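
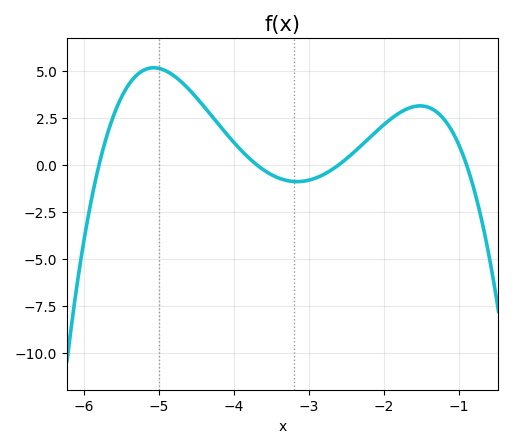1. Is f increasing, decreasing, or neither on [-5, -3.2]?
decreasing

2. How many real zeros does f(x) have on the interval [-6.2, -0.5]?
4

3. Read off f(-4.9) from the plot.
4.97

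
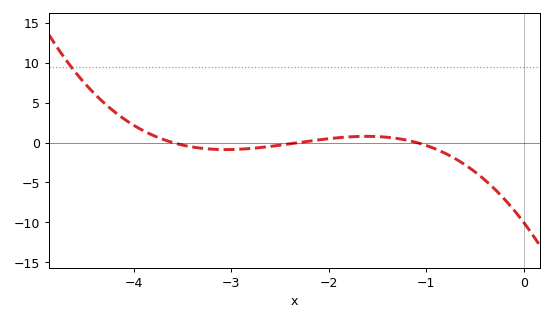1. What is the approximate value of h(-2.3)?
0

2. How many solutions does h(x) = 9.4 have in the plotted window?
1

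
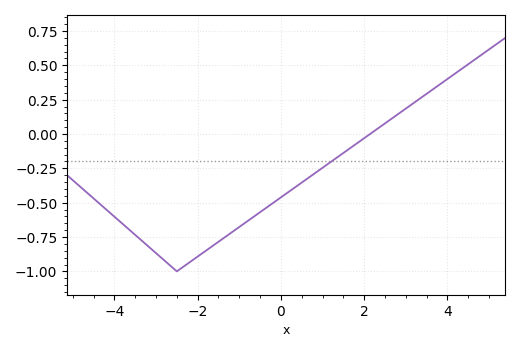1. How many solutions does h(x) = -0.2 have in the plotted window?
1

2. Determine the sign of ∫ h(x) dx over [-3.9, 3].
negative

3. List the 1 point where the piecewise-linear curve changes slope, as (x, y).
(-2.5, -1)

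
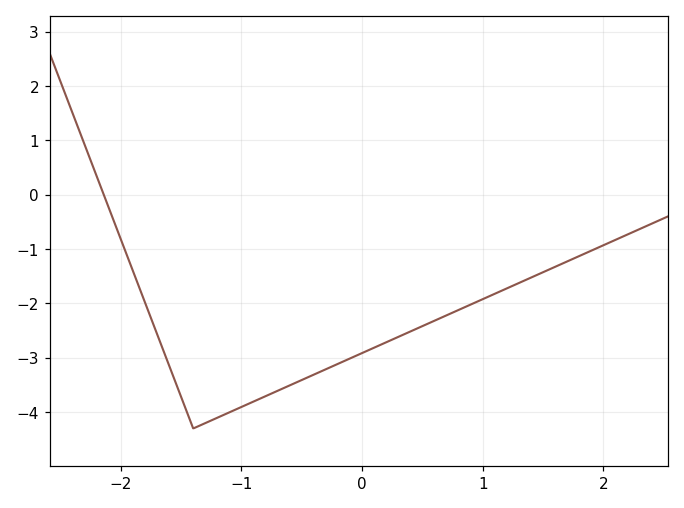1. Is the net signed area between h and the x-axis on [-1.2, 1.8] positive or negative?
negative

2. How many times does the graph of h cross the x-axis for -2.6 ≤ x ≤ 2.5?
1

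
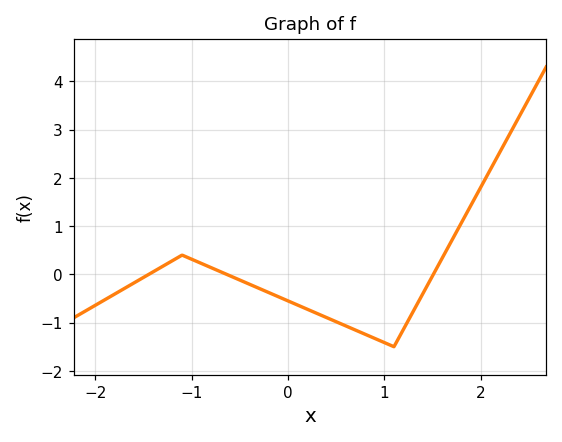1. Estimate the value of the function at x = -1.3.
0.2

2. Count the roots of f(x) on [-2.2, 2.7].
3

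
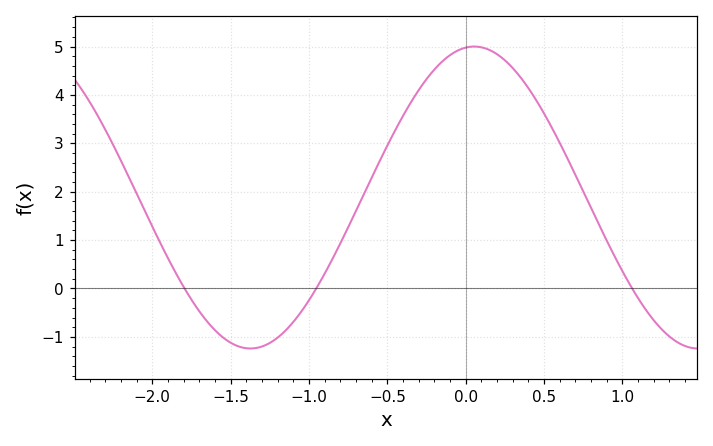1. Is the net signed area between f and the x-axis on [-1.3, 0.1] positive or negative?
positive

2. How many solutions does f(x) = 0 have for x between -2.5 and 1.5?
3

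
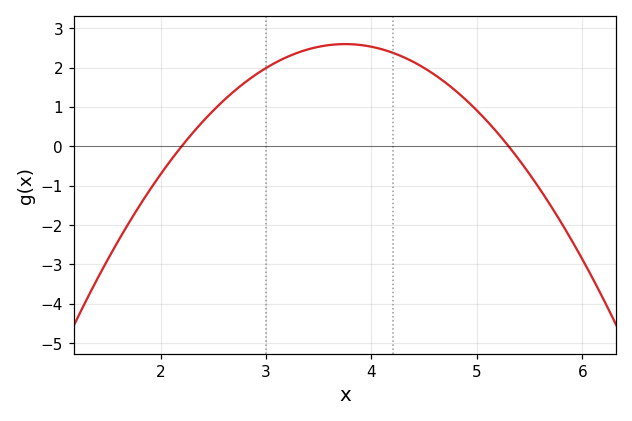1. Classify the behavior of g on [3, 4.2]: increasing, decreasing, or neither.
neither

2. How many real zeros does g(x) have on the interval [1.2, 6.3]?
2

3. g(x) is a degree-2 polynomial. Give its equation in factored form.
y = -1.08(x - 2.2)(x - 5.3)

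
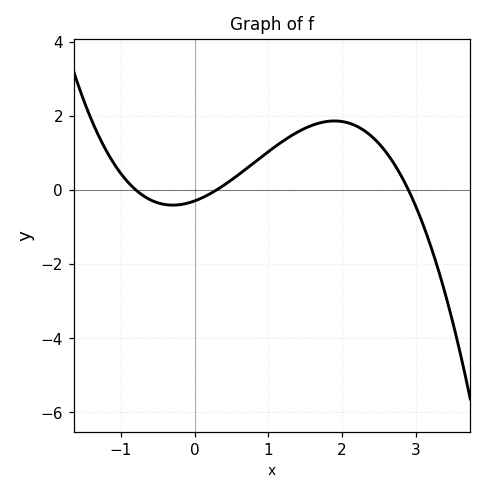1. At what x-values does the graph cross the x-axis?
-0.8, 0.3, 2.9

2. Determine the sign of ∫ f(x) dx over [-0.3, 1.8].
positive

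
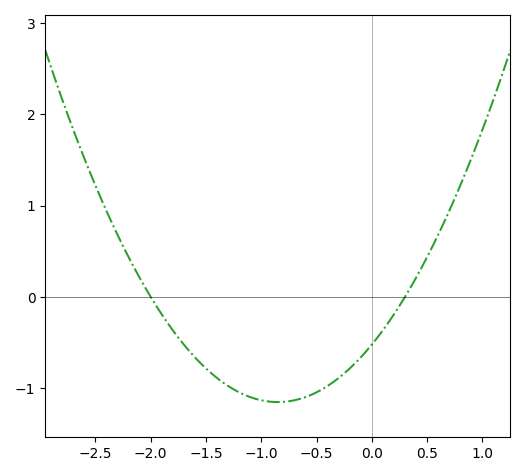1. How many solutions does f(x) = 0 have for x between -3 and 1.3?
2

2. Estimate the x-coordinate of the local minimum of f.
-0.85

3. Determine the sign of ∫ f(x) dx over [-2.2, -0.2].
negative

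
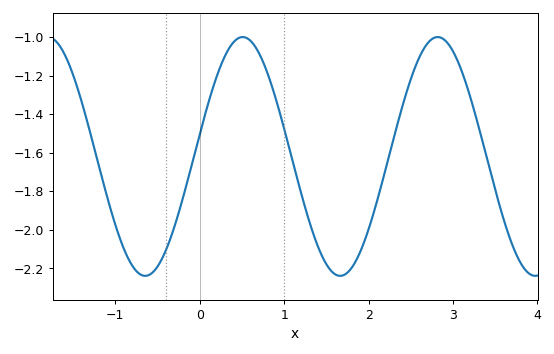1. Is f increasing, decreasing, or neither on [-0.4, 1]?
neither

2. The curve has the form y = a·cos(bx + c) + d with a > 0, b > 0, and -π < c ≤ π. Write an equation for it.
y = 0.62cos(2.7x - 1.4) - 1.62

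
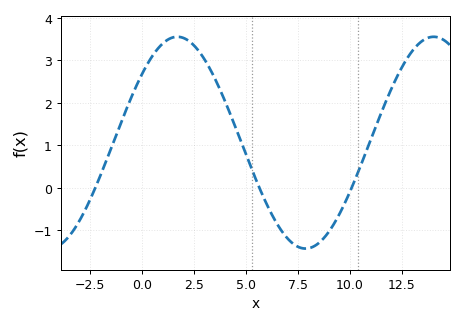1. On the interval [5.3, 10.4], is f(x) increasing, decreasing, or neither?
neither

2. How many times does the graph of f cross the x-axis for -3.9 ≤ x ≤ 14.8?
3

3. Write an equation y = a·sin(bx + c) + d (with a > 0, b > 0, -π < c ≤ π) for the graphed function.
y = 2.49sin(0.51x + 0.7) + 1.06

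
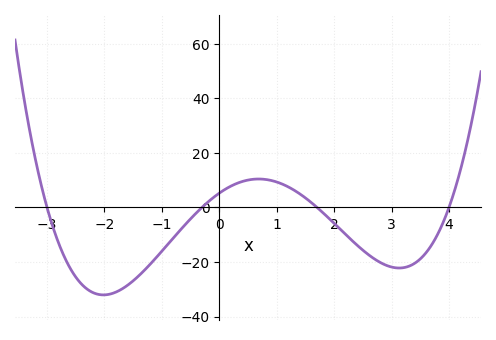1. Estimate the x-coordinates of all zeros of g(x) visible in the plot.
-3, -0.4, 1.6, 4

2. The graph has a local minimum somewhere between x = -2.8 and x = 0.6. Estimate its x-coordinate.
-2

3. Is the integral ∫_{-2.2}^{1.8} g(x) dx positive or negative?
negative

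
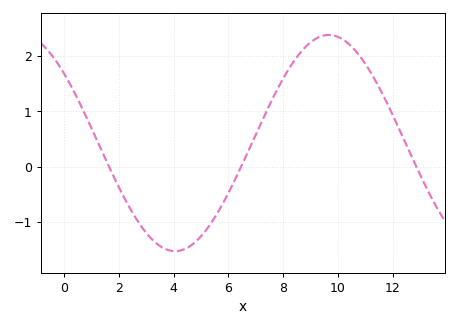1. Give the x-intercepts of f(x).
1.65, 6.46, 12.9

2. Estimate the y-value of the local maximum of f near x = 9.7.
2.38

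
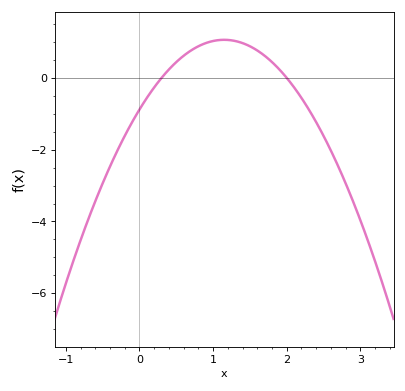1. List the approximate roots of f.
0.3, 2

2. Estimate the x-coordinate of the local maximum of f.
1.1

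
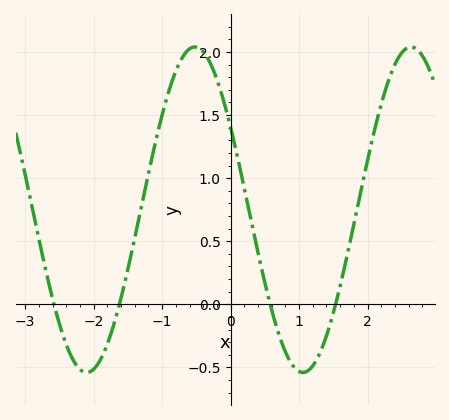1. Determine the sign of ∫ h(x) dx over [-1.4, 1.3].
positive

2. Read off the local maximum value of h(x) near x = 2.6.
2.05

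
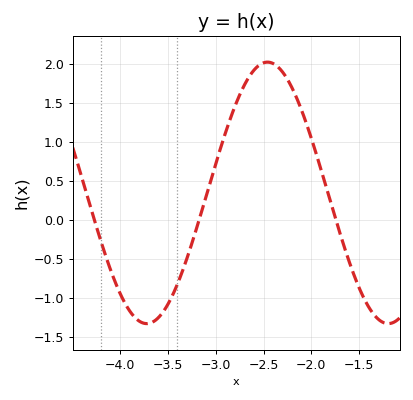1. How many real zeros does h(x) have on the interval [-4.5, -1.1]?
3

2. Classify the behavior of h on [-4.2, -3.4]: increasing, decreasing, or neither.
neither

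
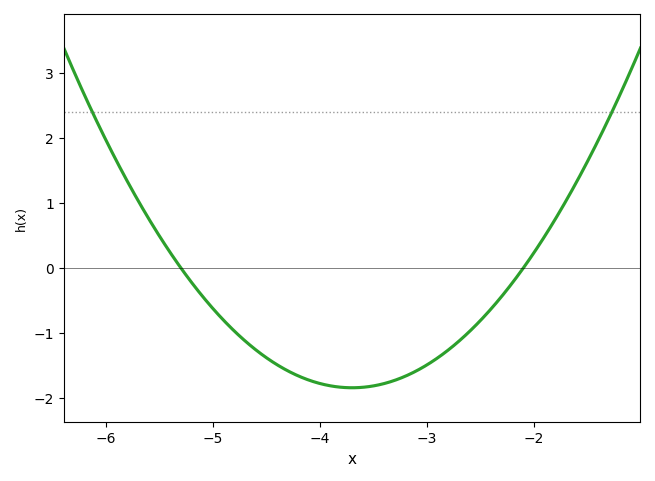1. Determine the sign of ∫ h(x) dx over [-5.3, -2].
negative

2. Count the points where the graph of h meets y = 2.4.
2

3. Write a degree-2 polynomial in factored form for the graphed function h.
y = 0.72(x + 5.3)(x + 2.1)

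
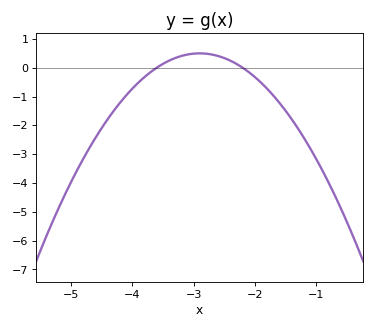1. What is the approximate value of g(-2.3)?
0.1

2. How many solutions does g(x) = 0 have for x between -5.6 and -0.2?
2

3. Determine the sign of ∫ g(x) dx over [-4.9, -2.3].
negative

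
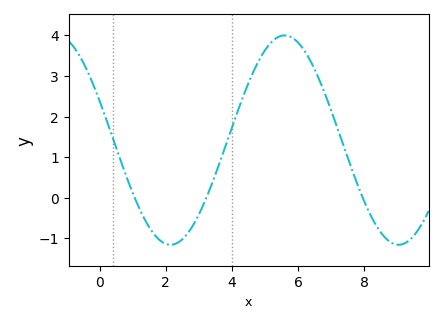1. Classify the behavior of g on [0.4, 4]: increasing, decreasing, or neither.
neither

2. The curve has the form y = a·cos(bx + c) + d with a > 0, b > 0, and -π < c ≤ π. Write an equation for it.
y = 2.58cos(0.91x + 1.2) + 1.42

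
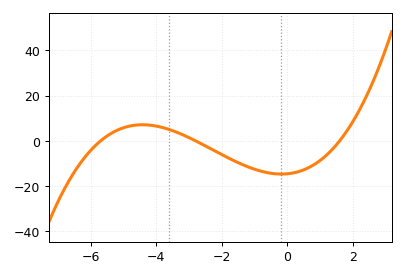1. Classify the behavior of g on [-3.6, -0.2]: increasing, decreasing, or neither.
decreasing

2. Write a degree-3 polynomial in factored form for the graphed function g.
y = 0.57(x + 5.7)(x + 2.8)(x - 1.6)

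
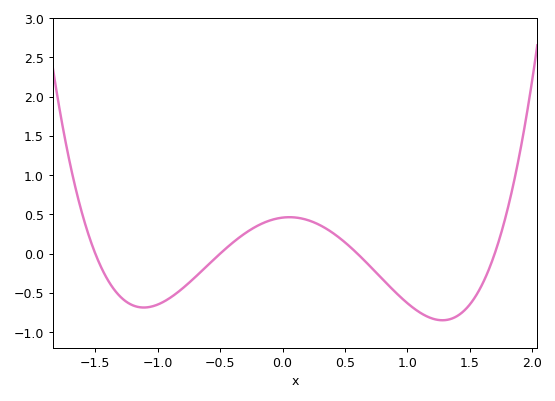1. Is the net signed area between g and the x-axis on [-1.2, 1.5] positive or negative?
negative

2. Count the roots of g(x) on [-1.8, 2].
4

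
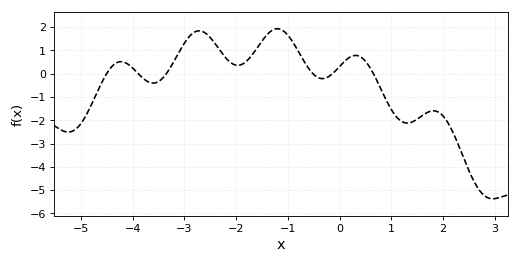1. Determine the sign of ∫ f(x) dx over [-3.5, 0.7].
positive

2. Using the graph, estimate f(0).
0.3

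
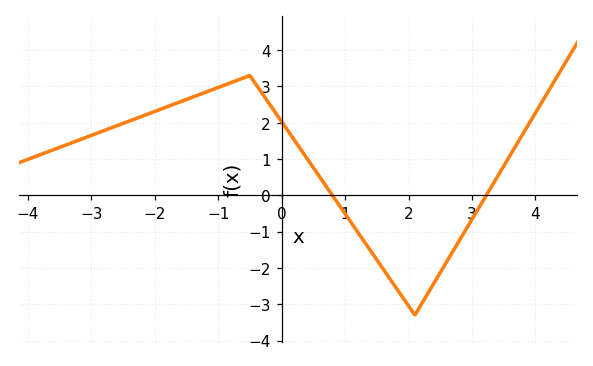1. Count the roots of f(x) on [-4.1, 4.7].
2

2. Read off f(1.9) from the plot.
-2.8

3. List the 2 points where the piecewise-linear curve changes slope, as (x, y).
(-0.5, 3.3); (2.1, -3.3)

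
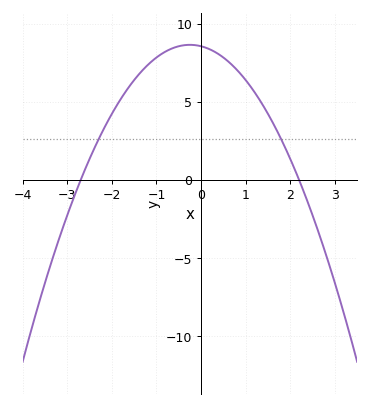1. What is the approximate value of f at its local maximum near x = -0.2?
8.5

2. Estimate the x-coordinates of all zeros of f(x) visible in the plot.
-2.6, 2.2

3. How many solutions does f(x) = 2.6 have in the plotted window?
2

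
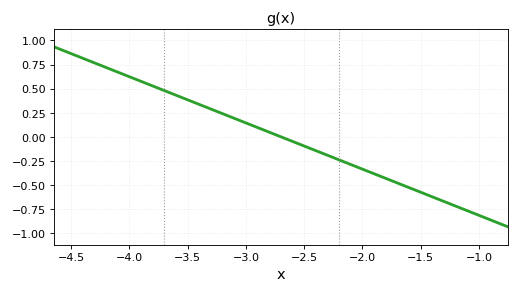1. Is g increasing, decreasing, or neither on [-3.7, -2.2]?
decreasing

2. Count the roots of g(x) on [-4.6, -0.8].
1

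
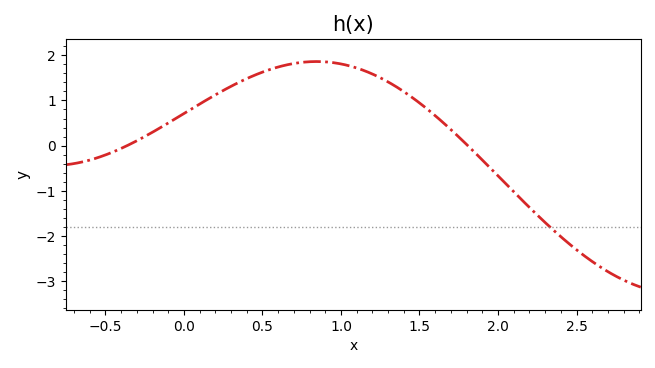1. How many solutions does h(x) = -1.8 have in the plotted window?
1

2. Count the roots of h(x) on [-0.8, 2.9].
2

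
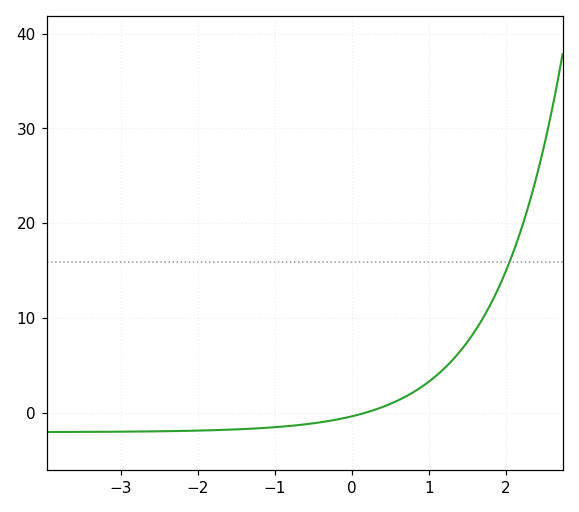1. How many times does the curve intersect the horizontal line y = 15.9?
1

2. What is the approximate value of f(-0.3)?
-1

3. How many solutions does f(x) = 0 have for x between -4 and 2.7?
1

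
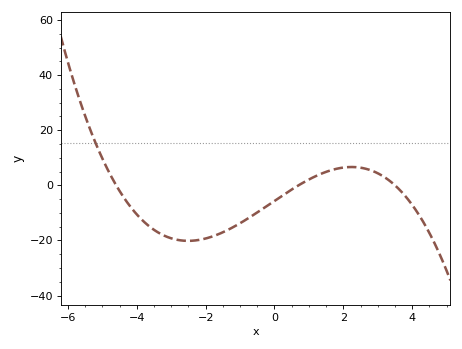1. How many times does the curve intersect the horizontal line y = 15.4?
1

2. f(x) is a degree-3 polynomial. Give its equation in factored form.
y = -0.5(x + 4.6)(x - 0.7)(x - 3.5)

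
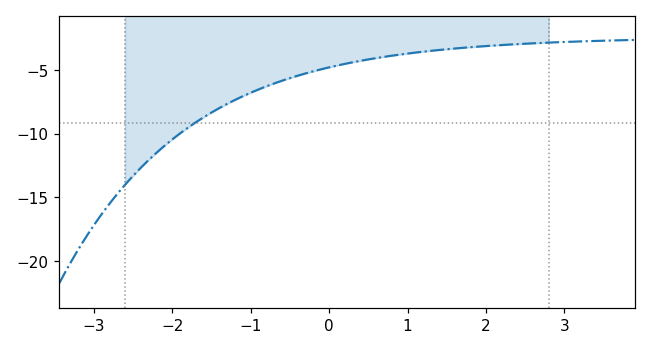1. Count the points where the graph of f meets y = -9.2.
1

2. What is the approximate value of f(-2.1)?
-11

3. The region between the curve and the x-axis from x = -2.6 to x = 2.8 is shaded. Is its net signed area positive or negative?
negative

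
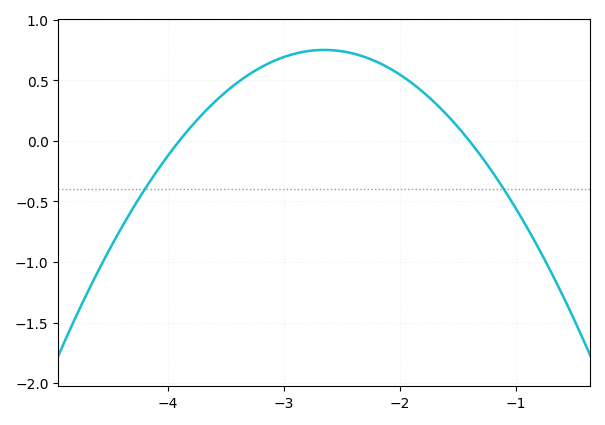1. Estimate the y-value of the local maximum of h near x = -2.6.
0.75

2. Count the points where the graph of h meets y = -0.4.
2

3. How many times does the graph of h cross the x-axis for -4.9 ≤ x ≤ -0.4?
2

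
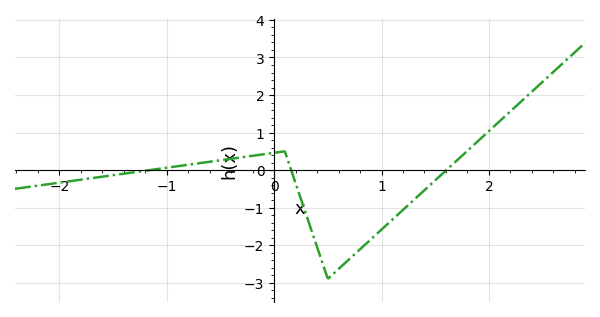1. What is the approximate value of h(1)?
-1.59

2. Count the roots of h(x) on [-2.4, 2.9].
3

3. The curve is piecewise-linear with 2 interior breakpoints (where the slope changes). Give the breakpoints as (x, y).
(0.1, 0.5); (0.5, -2.9)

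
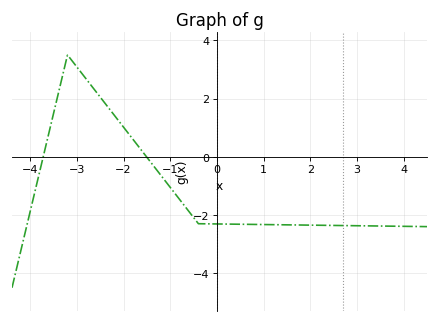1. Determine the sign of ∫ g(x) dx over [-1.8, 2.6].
negative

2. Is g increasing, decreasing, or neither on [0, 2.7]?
decreasing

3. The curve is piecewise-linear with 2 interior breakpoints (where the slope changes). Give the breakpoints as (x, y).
(-3.2, 3.5); (-0.4, -2.3)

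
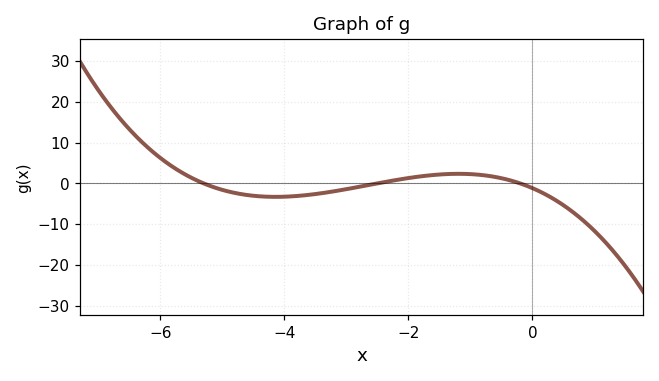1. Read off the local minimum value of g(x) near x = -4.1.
-3.3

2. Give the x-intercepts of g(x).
-5.3, -2.5, -0.2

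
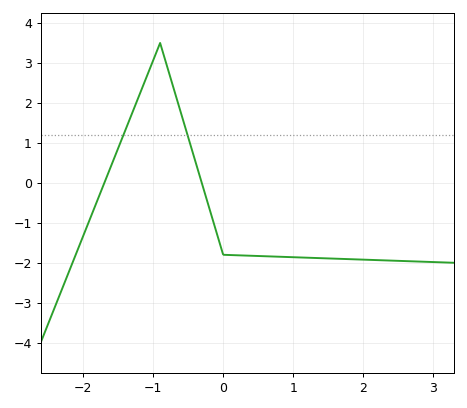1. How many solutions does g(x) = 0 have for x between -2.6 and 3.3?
2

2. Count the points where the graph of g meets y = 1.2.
2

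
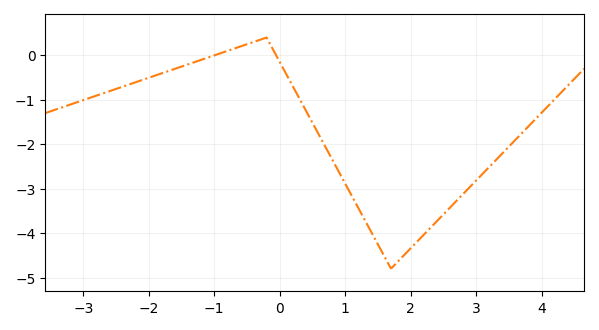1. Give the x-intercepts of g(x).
-1, 0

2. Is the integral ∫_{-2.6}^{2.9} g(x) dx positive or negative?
negative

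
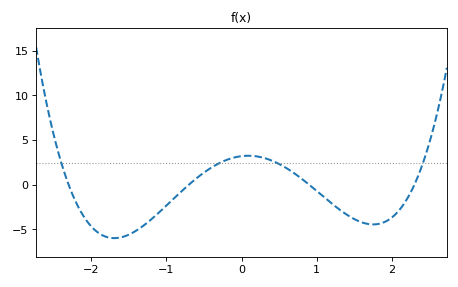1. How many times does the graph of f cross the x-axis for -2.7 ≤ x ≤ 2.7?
4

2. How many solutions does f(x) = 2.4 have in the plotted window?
4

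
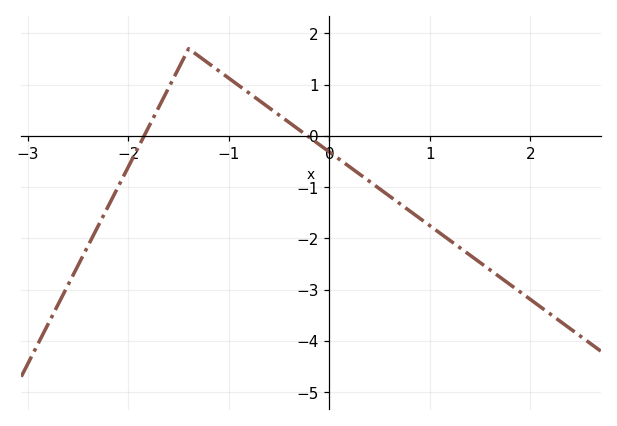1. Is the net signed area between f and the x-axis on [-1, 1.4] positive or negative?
negative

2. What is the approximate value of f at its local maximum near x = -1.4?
1.7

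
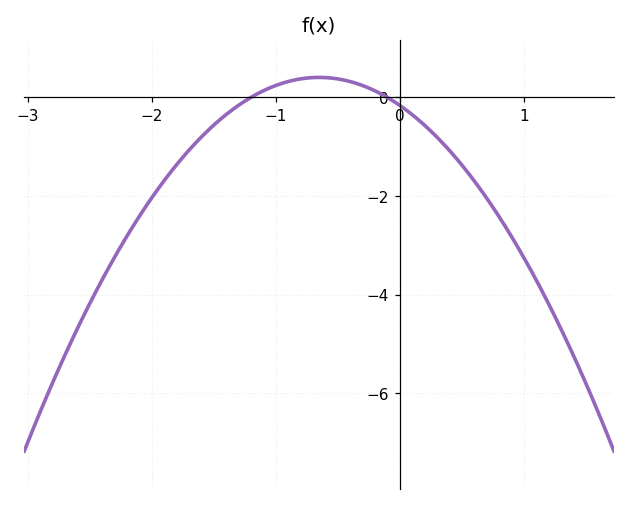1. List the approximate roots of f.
-1.2, -0.1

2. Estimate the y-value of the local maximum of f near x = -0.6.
0.405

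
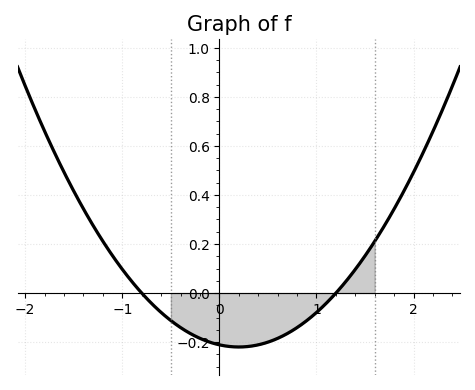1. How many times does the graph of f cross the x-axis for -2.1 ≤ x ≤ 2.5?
2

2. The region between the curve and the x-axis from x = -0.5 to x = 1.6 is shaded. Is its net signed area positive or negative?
negative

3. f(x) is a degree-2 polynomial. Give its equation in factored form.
y = 0.22(x + 0.8)(x - 1.2)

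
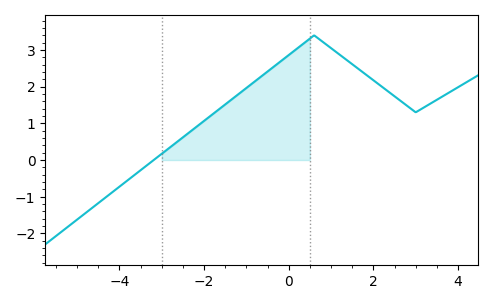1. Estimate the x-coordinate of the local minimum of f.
3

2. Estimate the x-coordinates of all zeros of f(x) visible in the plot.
-3.19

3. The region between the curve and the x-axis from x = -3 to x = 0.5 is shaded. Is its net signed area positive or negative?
positive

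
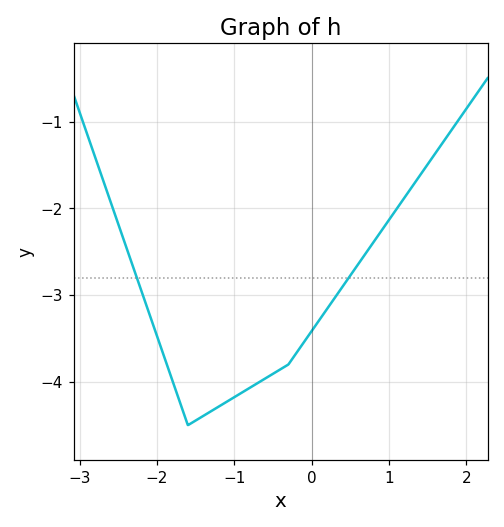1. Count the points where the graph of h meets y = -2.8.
2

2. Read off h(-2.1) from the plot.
-3.2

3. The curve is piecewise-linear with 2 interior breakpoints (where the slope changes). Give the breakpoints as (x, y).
(-1.6, -4.5); (-0.3, -3.8)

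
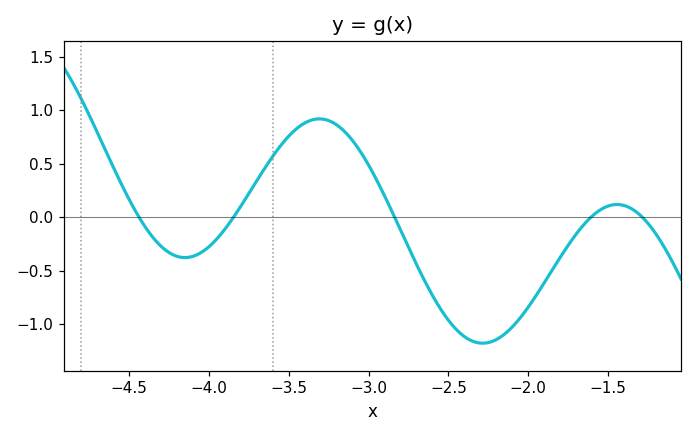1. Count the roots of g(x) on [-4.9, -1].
5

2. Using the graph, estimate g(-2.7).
-0.45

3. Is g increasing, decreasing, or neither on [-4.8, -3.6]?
neither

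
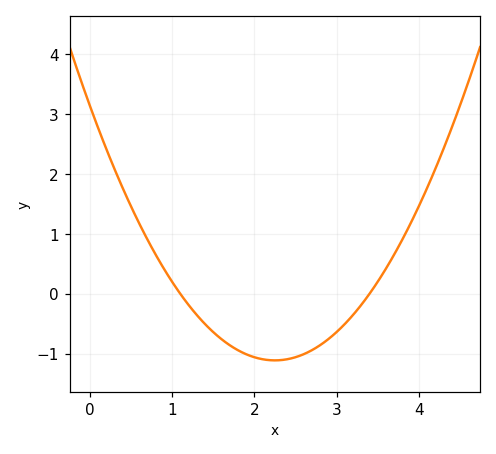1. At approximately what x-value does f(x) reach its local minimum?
2.3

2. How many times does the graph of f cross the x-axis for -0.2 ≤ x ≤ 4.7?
2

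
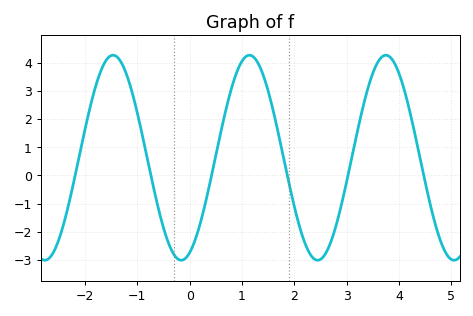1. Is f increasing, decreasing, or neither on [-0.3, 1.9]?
neither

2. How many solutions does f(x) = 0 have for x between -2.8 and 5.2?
6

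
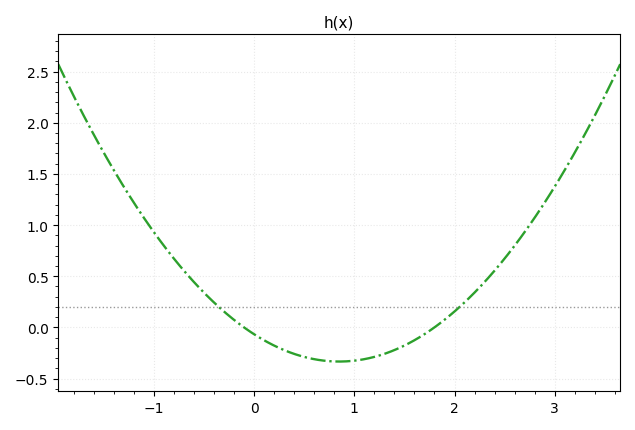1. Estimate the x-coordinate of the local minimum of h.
0.8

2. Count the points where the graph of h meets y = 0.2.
2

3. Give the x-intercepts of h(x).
-0.1, 1.8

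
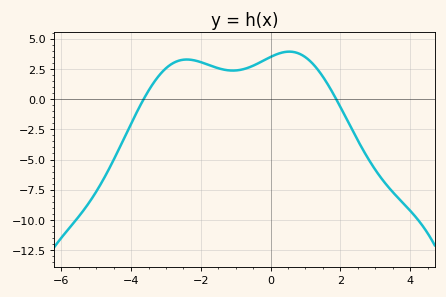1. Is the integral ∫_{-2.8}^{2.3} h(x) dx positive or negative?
positive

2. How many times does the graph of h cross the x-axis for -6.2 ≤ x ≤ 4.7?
2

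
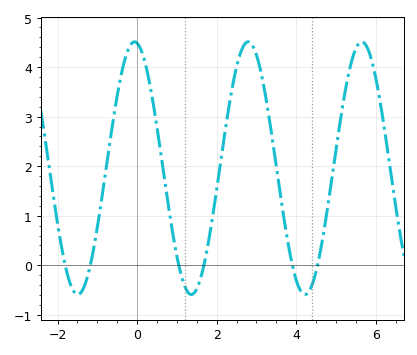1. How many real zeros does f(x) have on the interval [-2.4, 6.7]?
6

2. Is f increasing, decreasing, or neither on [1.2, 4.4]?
neither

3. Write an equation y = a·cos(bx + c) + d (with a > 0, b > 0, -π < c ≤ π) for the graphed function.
y = 2.55cos(2.2x + 0.142) + 1.96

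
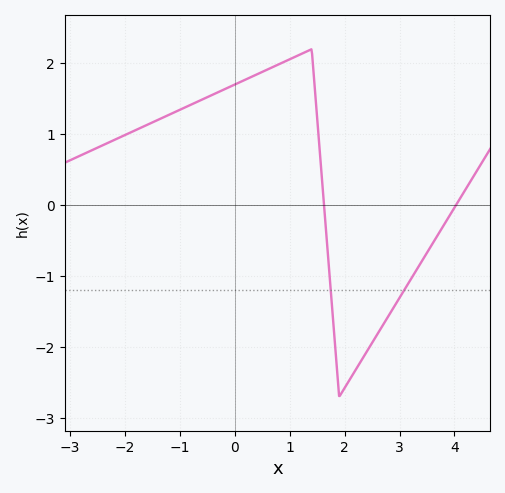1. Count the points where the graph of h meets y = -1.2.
2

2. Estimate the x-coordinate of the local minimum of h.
2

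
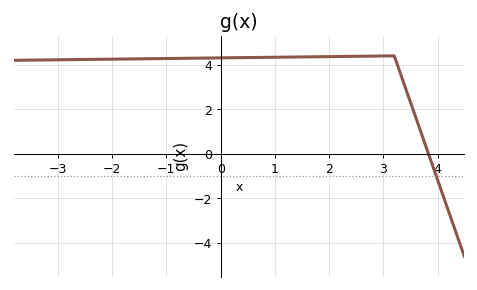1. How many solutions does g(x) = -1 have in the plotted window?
1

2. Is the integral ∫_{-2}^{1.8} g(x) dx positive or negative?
positive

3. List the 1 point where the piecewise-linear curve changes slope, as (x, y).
(3.2, 4.4)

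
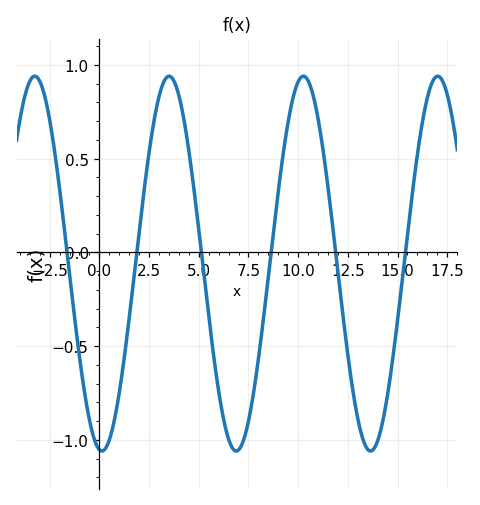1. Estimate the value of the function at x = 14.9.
-0.45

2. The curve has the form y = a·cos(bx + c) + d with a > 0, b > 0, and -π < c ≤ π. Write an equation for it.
y = 1cos(0.93x + 3.02) - 0.06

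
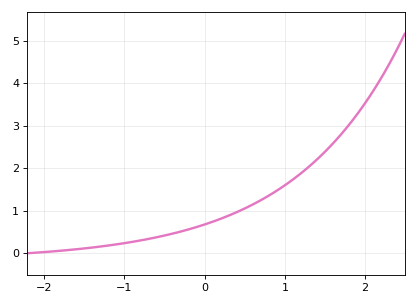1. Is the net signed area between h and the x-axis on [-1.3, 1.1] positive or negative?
positive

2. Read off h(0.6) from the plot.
1.15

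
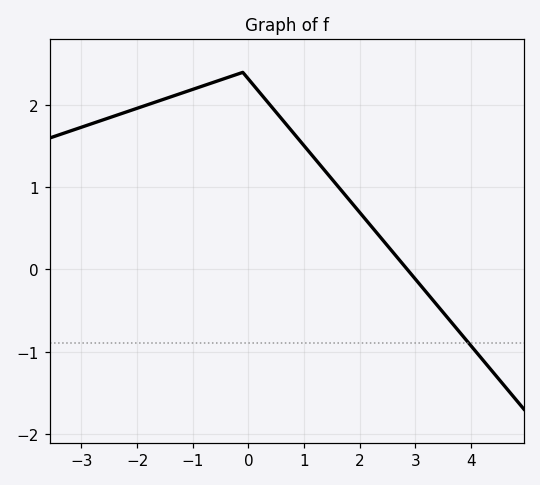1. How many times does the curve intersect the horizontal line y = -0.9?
1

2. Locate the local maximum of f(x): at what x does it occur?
-0.1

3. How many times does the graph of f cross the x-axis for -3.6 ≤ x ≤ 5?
1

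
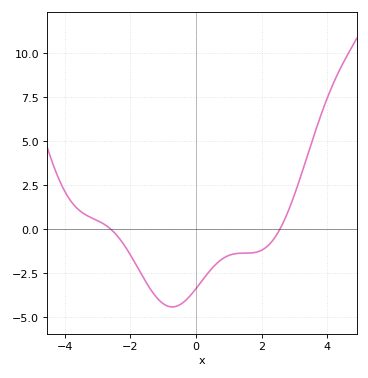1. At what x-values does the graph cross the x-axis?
-2.6, 2.6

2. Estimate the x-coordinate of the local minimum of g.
-0.8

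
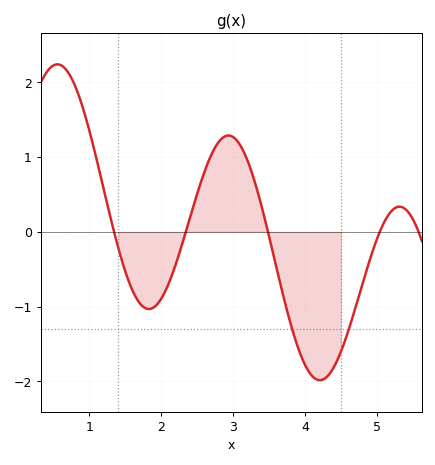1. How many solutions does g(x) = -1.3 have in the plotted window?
2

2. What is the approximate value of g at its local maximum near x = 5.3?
0.336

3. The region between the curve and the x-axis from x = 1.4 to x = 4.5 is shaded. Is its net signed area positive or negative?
negative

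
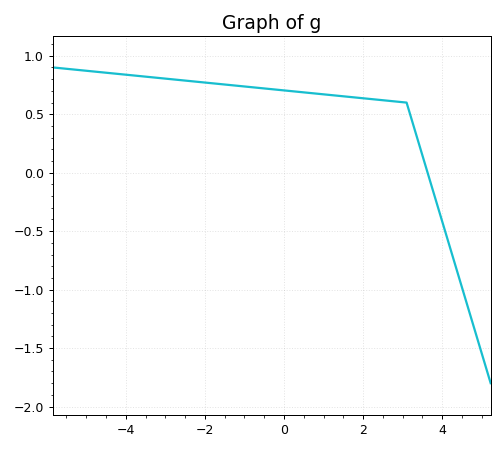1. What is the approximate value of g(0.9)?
0.65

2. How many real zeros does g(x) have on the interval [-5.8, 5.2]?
1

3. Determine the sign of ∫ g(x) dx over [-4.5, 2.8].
positive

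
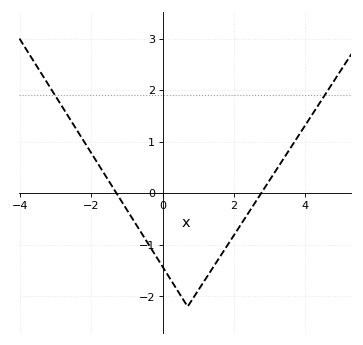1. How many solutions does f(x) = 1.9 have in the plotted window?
2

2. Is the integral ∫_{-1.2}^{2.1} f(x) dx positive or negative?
negative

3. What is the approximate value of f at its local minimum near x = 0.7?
-2.2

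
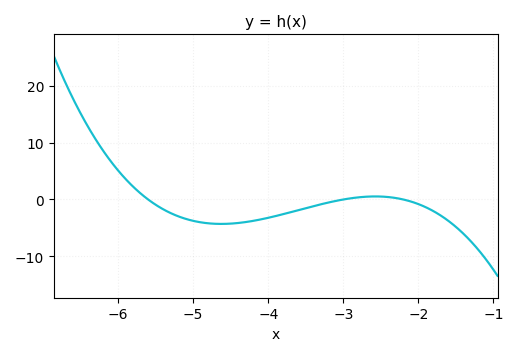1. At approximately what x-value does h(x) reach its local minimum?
-4.6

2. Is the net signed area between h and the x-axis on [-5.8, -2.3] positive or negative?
negative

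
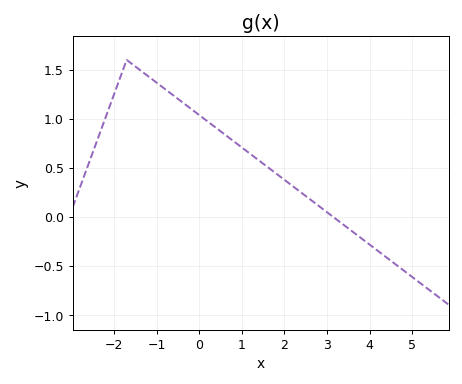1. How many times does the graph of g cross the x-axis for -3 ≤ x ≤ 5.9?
1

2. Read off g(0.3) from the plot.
0.95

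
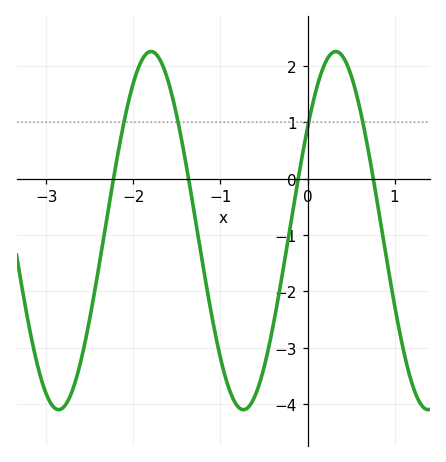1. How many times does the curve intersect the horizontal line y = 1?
4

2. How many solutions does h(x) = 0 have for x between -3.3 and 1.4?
4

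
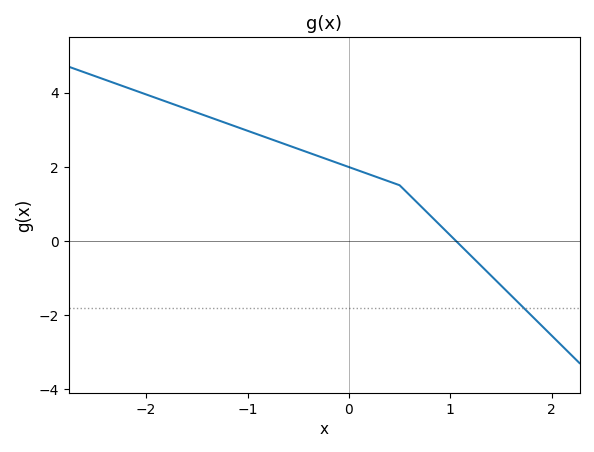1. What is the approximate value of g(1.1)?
-0.123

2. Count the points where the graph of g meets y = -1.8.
1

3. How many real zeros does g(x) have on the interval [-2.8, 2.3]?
1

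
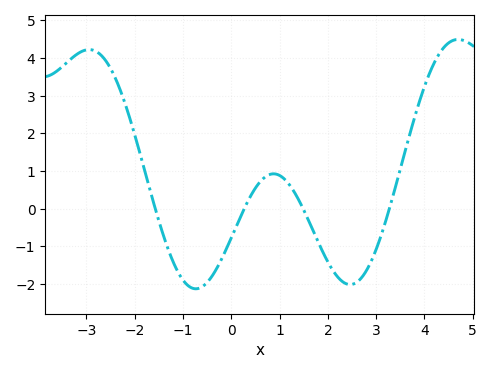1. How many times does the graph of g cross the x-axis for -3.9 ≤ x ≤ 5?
4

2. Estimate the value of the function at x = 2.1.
-1.64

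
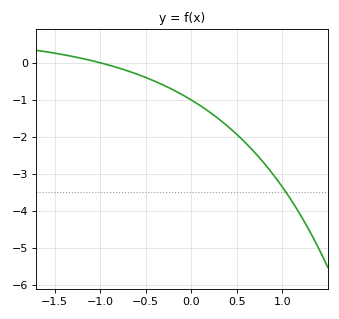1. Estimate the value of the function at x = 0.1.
-1.16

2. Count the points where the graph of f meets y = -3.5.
1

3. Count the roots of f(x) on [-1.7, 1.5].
1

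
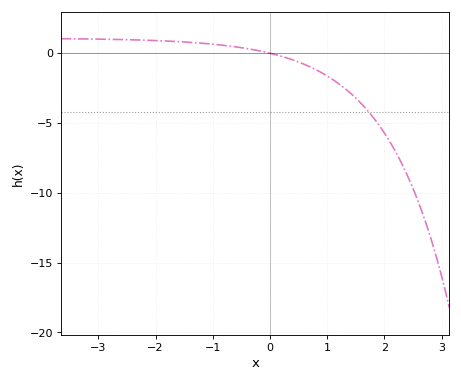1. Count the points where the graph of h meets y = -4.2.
1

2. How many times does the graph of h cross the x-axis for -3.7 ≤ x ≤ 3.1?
1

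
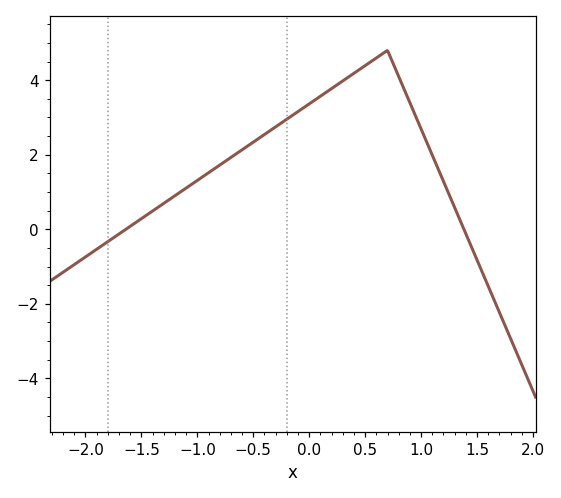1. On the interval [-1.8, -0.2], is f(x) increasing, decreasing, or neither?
increasing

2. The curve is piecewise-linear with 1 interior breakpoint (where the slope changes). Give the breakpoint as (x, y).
(0.7, 4.8)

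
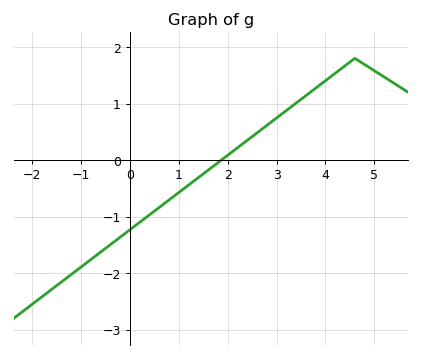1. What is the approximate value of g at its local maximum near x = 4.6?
1.8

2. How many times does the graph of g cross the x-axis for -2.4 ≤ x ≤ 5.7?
1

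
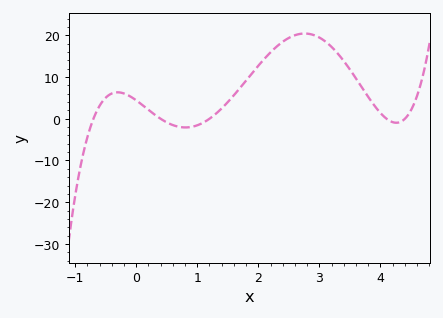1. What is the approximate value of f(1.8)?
9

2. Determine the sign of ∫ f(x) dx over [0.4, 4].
positive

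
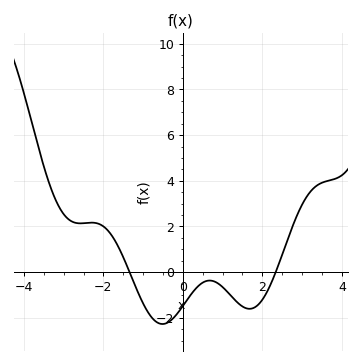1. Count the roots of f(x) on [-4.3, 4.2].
2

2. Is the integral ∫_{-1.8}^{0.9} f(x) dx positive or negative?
negative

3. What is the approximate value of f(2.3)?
-0.2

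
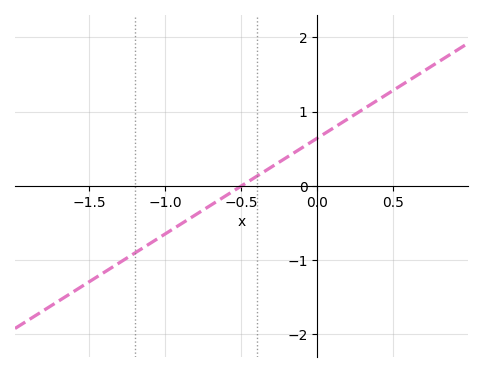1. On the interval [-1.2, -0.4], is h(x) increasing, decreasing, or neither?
increasing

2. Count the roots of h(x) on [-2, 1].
1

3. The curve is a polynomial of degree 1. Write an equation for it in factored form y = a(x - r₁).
y = 1.29(x + 0.5)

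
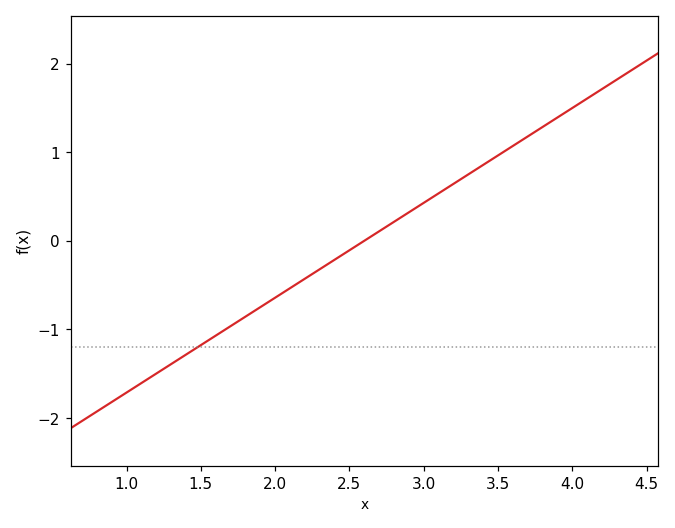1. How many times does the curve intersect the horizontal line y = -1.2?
1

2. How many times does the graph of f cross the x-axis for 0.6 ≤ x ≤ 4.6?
1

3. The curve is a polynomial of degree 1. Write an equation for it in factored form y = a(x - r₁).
y = 1.07(x - 2.6)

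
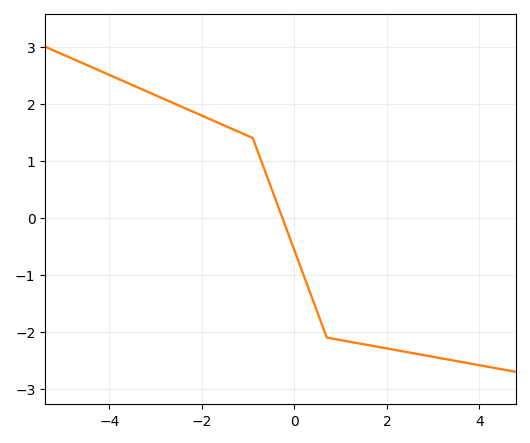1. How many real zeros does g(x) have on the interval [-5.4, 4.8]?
1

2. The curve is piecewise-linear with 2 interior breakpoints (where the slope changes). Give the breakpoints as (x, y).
(-0.9, 1.4); (0.7, -2.1)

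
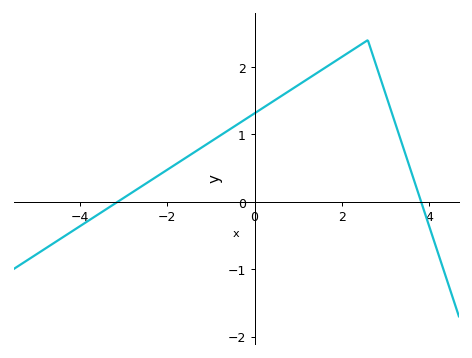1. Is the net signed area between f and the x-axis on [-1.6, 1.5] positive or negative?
positive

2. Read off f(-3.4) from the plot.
-0.1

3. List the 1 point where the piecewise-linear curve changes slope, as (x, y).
(2.6, 2.4)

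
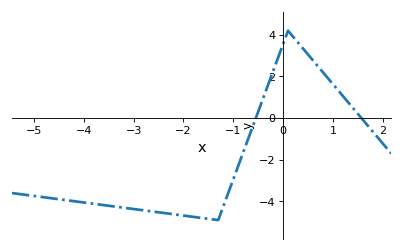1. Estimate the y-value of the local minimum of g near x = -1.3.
-4.9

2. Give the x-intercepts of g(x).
-0.546, 1.57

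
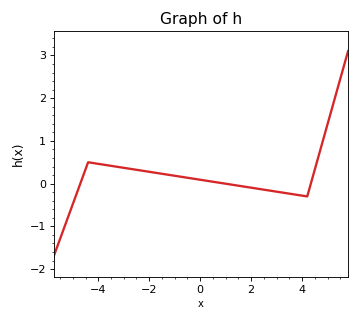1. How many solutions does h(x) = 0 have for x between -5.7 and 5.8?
3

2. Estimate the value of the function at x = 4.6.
0.5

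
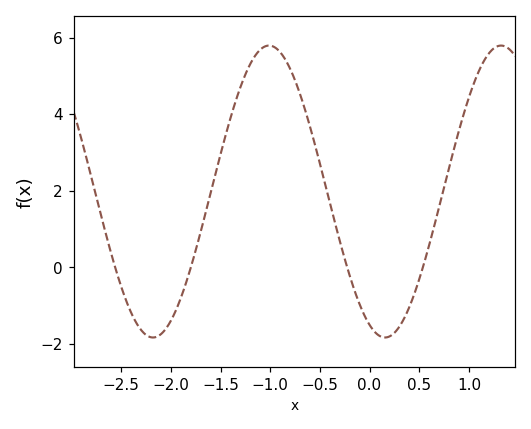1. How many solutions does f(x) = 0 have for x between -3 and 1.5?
4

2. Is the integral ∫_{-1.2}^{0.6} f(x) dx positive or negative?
positive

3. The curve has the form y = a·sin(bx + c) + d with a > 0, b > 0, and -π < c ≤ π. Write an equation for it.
y = 3.81sin(2.69x - 1.99) + 1.98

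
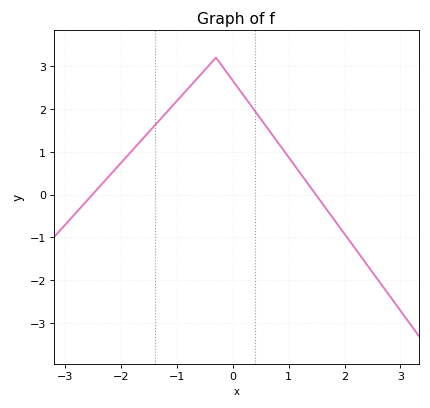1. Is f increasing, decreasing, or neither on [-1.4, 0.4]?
neither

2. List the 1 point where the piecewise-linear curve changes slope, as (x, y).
(-0.3, 3.2)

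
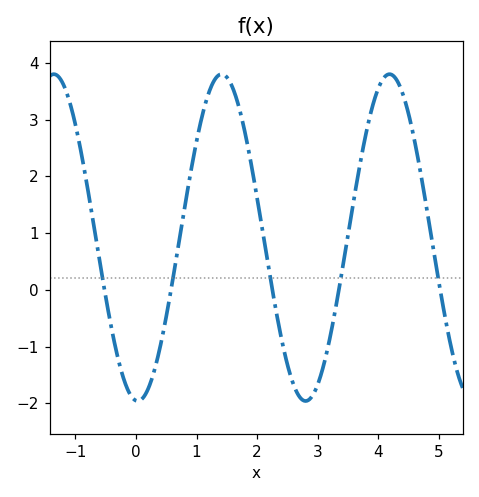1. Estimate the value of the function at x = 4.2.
3.8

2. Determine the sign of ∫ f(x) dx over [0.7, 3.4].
positive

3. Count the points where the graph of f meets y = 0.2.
5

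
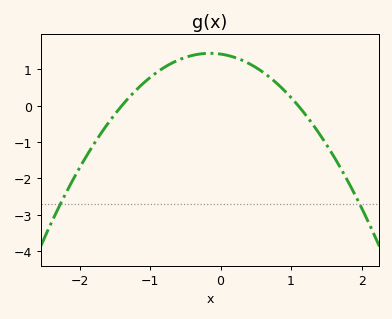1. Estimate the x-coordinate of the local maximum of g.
-0.1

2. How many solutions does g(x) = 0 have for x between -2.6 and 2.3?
2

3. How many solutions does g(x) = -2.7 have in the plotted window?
2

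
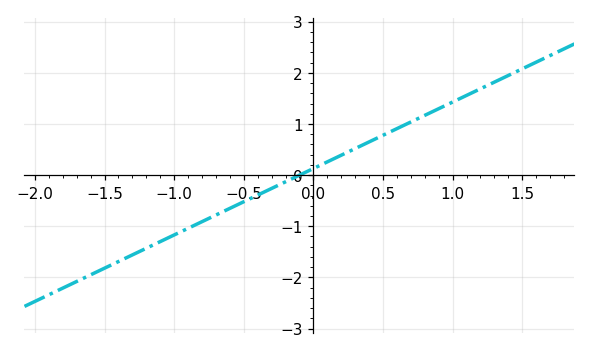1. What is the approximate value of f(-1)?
-1.2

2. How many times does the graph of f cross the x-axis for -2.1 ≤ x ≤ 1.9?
1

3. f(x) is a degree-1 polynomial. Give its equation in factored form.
y = 1.3(x + 0.1)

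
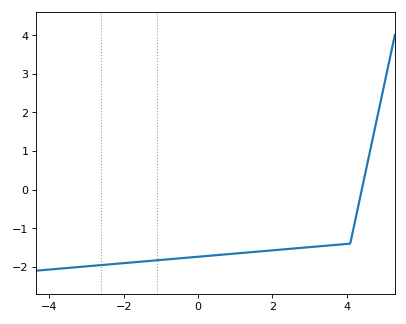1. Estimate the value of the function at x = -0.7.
-1.8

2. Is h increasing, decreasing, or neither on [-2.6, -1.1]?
increasing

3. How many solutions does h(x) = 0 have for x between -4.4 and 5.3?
1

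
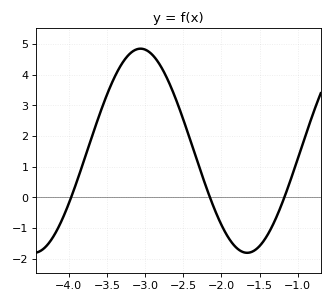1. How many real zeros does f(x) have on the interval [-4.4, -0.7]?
3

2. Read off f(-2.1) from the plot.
-0.3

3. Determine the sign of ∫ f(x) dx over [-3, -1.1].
positive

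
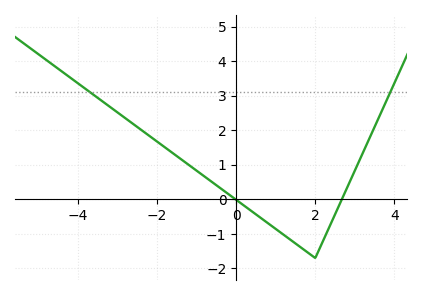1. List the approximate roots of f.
-0.018, 2.67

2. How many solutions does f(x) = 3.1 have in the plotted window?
2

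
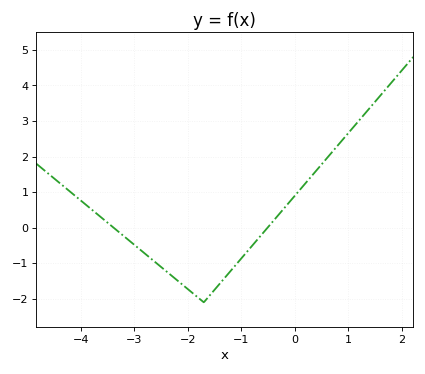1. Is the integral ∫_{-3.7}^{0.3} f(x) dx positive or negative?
negative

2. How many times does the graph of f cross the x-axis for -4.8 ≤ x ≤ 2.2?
2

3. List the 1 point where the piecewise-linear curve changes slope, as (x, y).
(-1.7, -2.1)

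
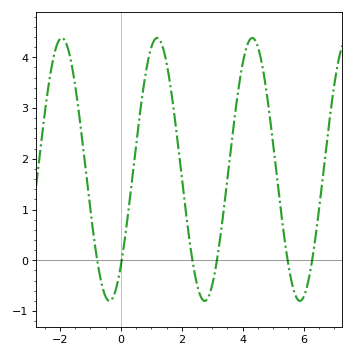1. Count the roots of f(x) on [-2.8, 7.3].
6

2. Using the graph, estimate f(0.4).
1.7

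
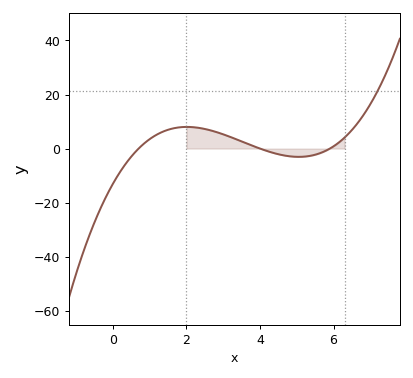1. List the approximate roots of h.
0.7, 4, 5.9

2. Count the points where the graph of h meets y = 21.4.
1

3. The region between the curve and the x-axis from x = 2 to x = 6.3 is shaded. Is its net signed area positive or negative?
positive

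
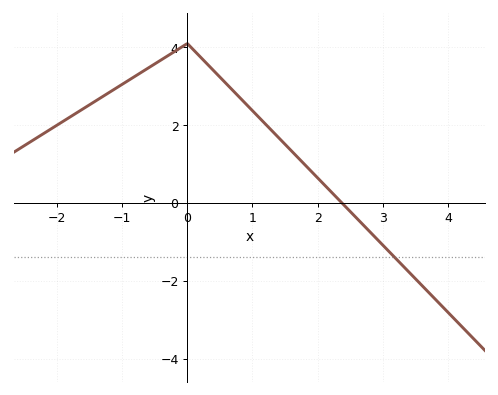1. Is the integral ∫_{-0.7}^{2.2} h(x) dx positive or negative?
positive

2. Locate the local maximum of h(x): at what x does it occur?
0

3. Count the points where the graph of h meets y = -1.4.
1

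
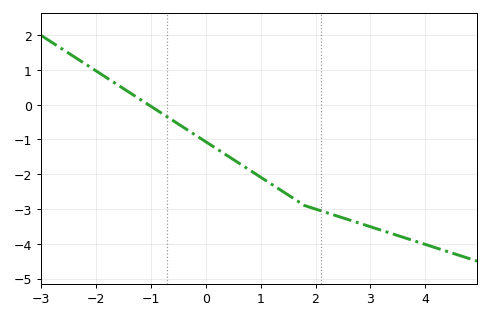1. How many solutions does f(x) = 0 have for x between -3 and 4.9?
1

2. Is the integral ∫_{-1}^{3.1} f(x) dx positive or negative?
negative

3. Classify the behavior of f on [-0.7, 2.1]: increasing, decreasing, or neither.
decreasing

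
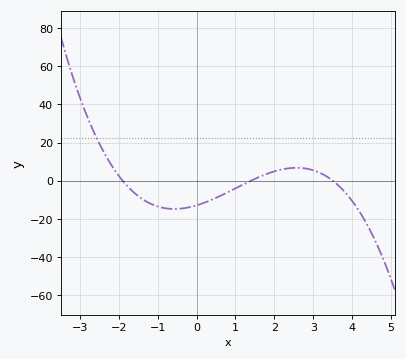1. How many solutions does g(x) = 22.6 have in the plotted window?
1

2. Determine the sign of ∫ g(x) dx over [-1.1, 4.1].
negative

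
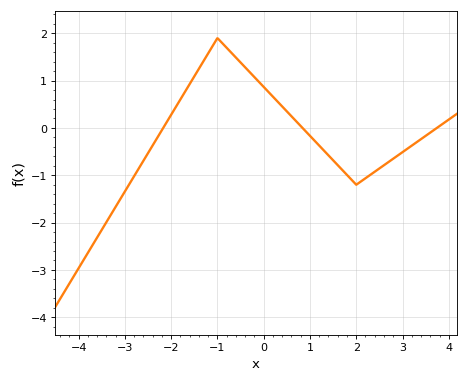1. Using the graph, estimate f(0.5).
0.35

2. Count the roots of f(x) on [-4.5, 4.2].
3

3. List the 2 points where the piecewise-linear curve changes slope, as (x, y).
(-1, 1.9); (2, -1.2)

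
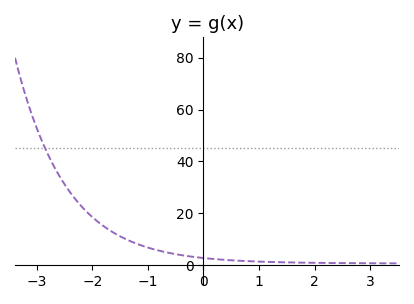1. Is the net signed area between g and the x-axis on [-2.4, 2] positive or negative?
positive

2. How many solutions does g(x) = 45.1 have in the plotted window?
1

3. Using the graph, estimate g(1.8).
0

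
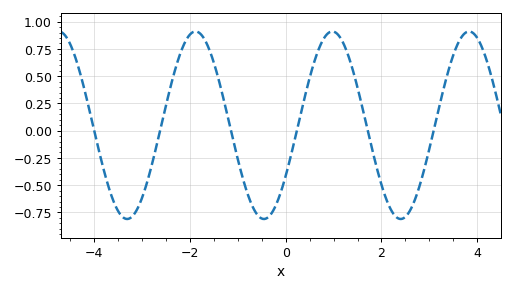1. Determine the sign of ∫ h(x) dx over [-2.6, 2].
positive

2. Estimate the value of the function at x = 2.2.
-0.72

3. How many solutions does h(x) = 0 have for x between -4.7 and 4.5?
6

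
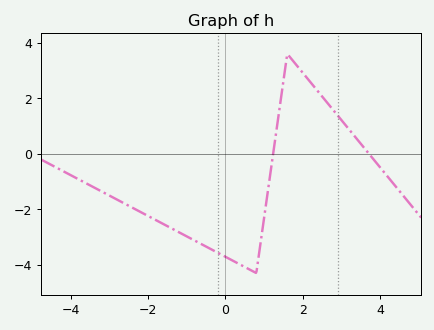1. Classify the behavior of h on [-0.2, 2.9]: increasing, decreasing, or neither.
neither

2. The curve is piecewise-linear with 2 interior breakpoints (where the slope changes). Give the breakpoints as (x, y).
(0.8, -4.3); (1.6, 3.6)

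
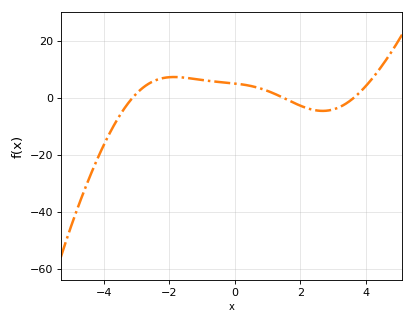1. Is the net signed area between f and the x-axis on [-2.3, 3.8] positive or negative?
positive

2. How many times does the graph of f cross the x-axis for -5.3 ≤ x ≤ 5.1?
3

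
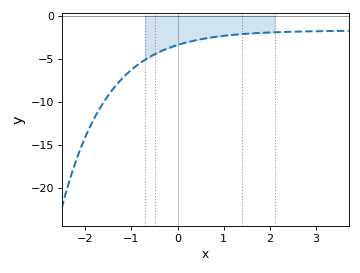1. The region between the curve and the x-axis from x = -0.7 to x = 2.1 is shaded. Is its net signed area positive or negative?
negative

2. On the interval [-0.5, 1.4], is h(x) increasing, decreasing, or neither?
increasing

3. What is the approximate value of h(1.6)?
-2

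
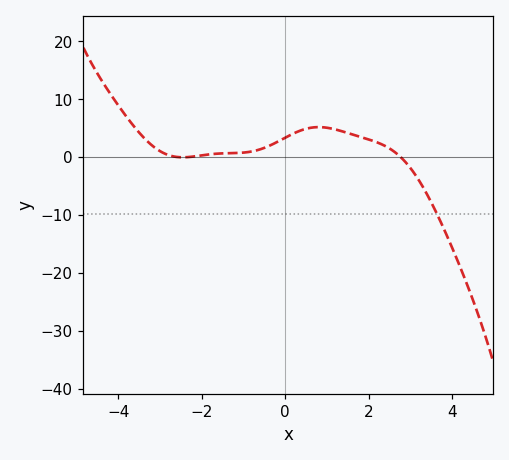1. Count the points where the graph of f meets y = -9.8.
1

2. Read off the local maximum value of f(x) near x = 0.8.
5.21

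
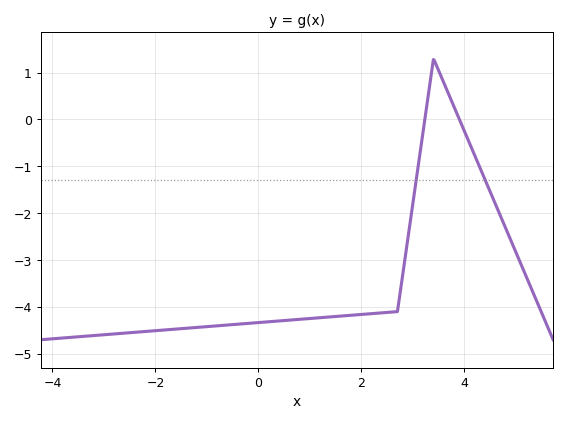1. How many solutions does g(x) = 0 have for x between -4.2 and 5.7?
2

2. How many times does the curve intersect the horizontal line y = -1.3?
2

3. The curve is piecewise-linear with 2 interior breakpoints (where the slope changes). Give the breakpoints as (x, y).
(2.7, -4.1); (3.4, 1.3)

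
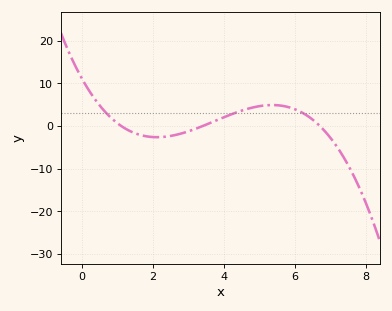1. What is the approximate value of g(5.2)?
4.87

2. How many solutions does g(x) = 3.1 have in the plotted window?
3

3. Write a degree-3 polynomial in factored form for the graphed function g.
y = -0.44(x - 1.1)(x - 3.4)(x - 6.7)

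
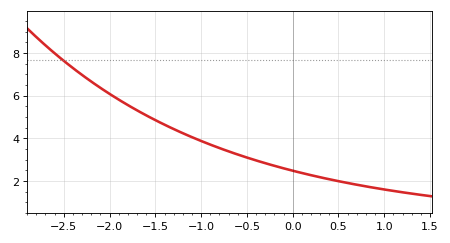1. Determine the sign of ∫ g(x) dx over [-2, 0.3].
positive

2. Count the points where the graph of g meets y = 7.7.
1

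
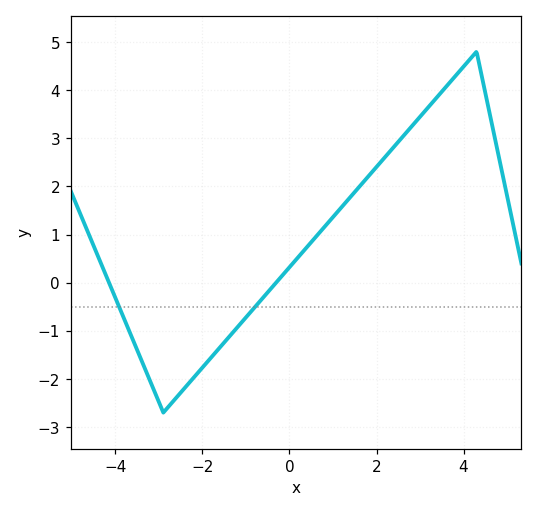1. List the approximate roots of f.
-4.2, -0.4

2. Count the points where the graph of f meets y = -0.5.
2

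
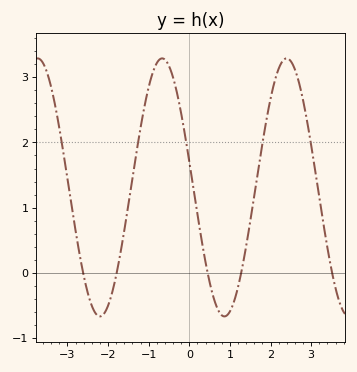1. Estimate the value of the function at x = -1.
2.85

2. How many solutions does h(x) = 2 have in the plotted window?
5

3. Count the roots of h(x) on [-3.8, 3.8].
5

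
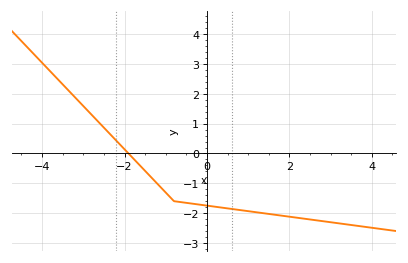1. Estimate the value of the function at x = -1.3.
-0.875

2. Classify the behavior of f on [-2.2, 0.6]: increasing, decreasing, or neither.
decreasing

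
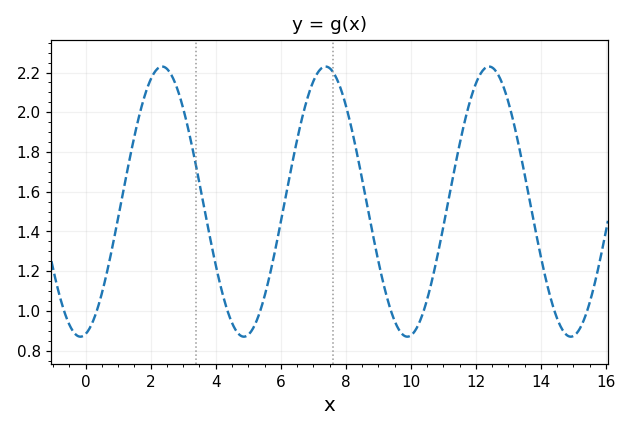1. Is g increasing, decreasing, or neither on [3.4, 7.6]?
neither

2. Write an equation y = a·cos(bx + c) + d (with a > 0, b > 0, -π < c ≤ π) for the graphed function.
y = 0.68cos(1.2x - 2.9) + 1.55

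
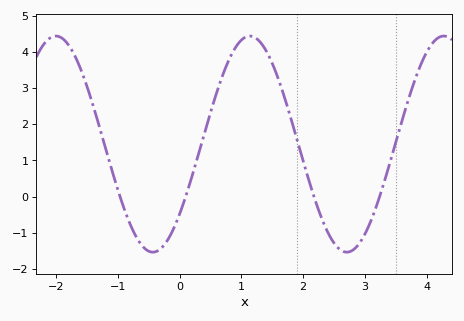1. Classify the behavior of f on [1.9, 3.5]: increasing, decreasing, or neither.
neither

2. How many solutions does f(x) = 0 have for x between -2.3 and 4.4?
4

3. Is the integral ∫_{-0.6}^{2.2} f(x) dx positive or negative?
positive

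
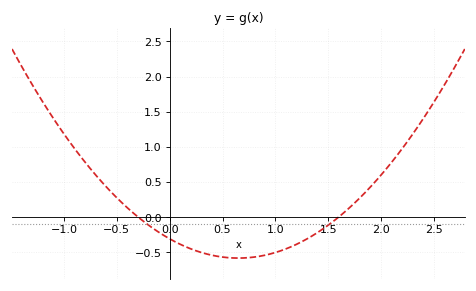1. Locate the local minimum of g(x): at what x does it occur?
0.65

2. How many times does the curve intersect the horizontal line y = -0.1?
2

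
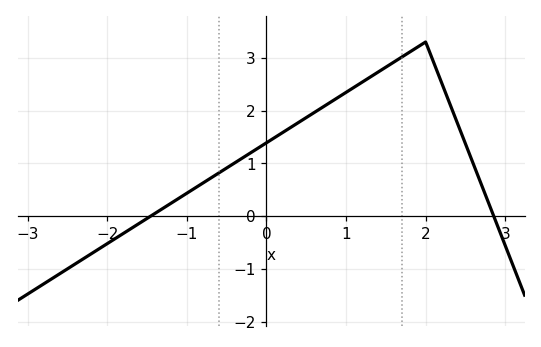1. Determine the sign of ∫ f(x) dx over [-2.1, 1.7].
positive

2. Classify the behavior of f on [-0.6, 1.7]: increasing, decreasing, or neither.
increasing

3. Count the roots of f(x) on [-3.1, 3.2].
2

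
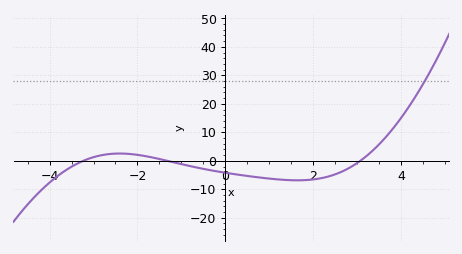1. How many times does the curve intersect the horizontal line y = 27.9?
1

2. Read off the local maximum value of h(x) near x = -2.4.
3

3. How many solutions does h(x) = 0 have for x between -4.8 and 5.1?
3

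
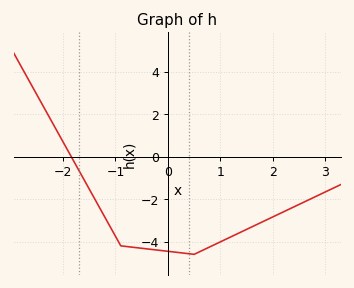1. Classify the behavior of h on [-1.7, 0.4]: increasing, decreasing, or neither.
decreasing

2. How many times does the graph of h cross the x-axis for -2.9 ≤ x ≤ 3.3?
1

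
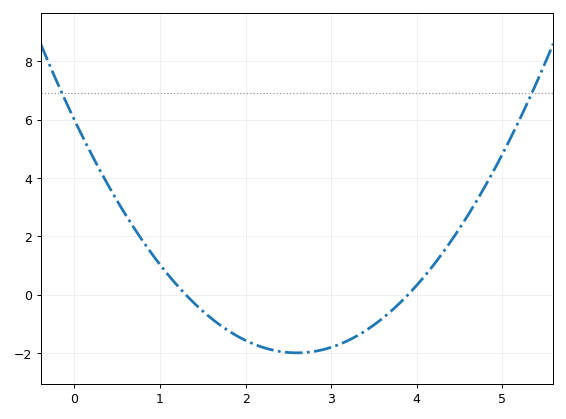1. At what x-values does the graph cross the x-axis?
1.3, 3.9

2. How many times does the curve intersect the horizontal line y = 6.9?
2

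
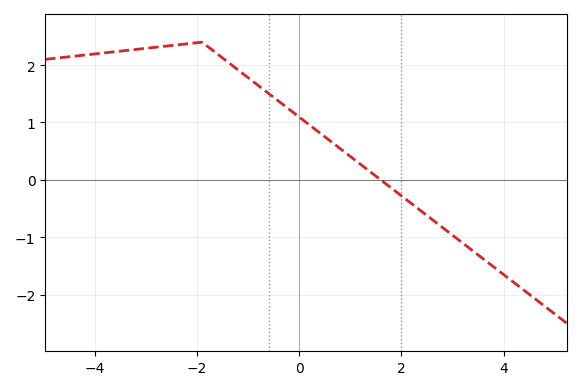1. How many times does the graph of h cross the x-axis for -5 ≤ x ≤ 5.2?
1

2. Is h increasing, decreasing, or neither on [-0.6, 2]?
decreasing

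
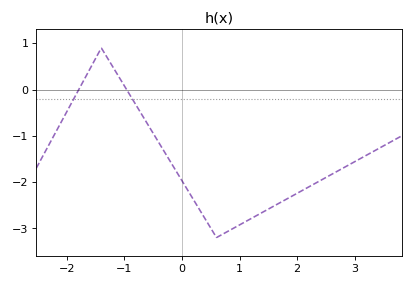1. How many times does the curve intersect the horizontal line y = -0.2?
2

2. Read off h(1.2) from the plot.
-2.8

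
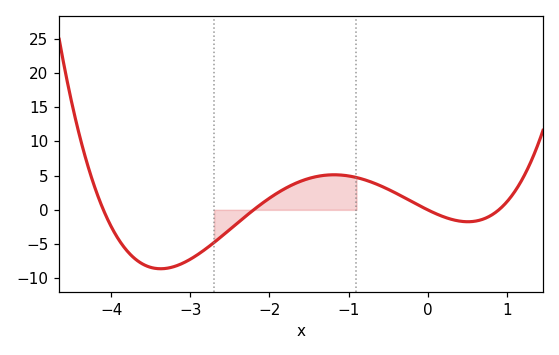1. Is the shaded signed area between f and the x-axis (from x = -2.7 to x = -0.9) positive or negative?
positive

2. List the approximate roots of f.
-4.1, -2.2, 0, 0.9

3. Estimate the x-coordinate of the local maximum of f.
-1.18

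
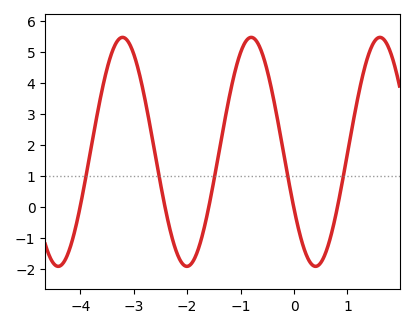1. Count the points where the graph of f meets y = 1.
5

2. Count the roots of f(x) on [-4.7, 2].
5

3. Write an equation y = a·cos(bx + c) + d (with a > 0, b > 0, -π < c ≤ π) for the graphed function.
y = 3.69cos(2.61x + 2.09) + 1.78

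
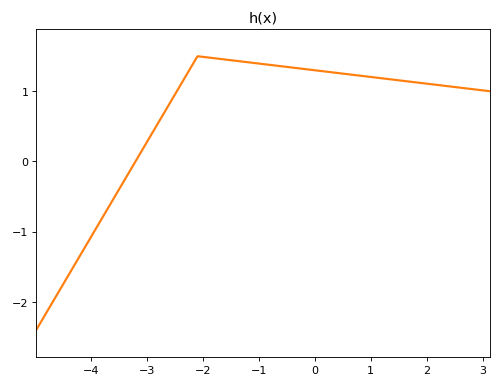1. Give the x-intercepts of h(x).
-3.21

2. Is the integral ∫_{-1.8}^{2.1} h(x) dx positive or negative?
positive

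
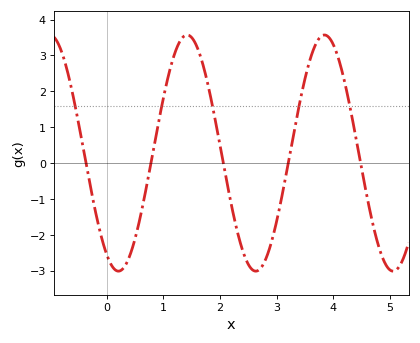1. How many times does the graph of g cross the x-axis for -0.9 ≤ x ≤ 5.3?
5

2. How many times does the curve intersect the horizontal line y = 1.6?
5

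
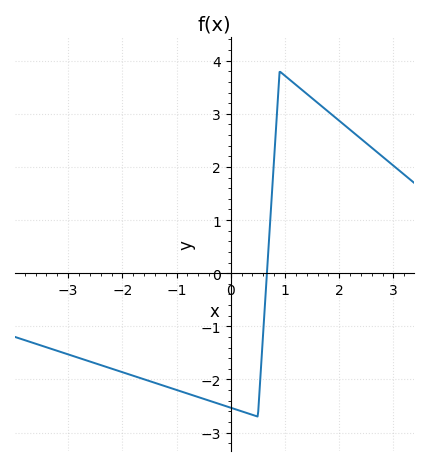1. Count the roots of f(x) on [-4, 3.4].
1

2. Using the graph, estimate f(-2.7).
-1.63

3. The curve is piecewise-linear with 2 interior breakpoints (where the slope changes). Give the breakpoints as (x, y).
(0.5, -2.7); (0.9, 3.8)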